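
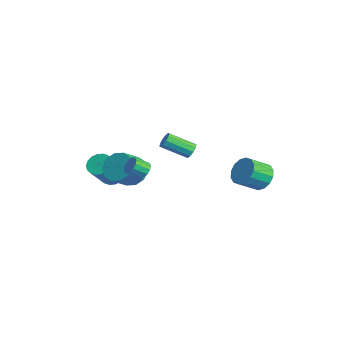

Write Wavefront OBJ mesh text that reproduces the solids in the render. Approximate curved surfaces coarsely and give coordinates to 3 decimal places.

v 2.975 -2.726 0.137
v 3.197 -2.404 0.631
v 3.168 -3.252 1.197
v 2.945 -3.574 0.703
v 2.843 -2.381 0.648
v 2.814 -3.229 1.213
v 2.531 -2.467 0.502
v 2.502 -3.315 1.068
v 2.36 -2.636 0.241
v 2.331 -3.484 0.807
v 2.384 -2.833 -0.053
v 2.355 -3.681 0.512
v 2.595 -2.996 -0.287
v 2.566 -3.844 0.278
v 2.927 -3.073 -0.386
v 2.898 -3.922 0.179
v 3.274 -3.04 -0.319
v 3.245 -3.889 0.247
v 3.526 -2.908 -0.107
v 3.497 -3.756 0.459
v 3.603 -2.717 0.182
v 3.574 -3.566 0.748
v 3.48 -2.53 0.458
v 3.451 -3.378 1.023
v -1.982 1.581 -1.504
v -1.415 1.535 -1.284
v -1.91 -0.047 -0.337
v -2.478 -0.001 -0.556
v -1.617 1.743 -1.043
v -2.112 0.16 -0.095
v -1.958 1.889 -0.978
v -2.453 0.306 -0.03
v -2.309 1.917 -1.113
v -2.804 0.335 -0.165
v -2.535 1.817 -1.398
v -3.03 0.235 -0.45
v -2.55 1.627 -1.723
v -3.045 0.045 -0.776
v -2.348 1.42 -1.965
v -2.843 -0.163 -1.017
v -2.007 1.274 -2.03
v -2.502 -0.309 -1.082
v -1.656 1.245 -1.895
v -2.151 -0.337 -0.947
v -1.43 1.345 -1.61
v -1.925 -0.237 -0.662
v 3.746 4.194 -1.056
v 4.587 4.604 -0.651
v 4.815 3.317 0.181
v 3.974 2.906 -0.224
v 4.196 4.746 -0.326
v 4.424 3.458 0.506
v 3.685 4.739 -0.196
v 3.913 3.451 0.636
v 3.189 4.586 -0.297
v 3.417 3.298 0.536
v 2.843 4.328 -0.601
v 3.071 3.041 0.231
v 2.739 4.034 -1.027
v 2.967 2.747 -0.195
v 2.905 3.783 -1.461
v 3.133 2.496 -0.629
v 3.296 3.642 -1.786
v 3.524 2.354 -0.954
v 3.807 3.649 -1.916
v 4.035 2.361 -1.084
v 4.303 3.802 -1.816
v 4.531 2.514 -0.983
v 4.649 4.059 -1.511
v 4.877 2.772 -0.679
v 4.753 4.353 -1.085
v 4.981 3.066 -0.253
v -1.818 -3.427 -2.712
v -1.062 -3.147 -2.983
v -0.086 -4.234 -1.378
v -0.842 -4.513 -1.108
v -1.168 -2.88 -2.737
v -0.192 -3.966 -1.133
v -1.402 -2.72 -2.487
v -0.426 -3.807 -0.882
v -1.719 -2.701 -2.281
v -0.743 -3.788 -0.676
v -2.056 -2.825 -2.161
v -1.079 -3.912 -0.556
v -2.345 -3.069 -2.149
v -1.369 -4.155 -0.545
v -2.53 -3.383 -2.25
v -1.554 -4.47 -0.645
v -2.574 -3.706 -2.442
v -1.598 -4.793 -0.837
v -2.468 -3.974 -2.687
v -1.492 -5.06 -1.083
v -2.234 -4.133 -2.938
v -1.258 -5.22 -1.333
v -1.917 -4.152 -3.144
v -0.941 -5.239 -1.539
v -1.581 -4.028 -3.264
v -0.604 -5.115 -1.659
v -1.291 -3.785 -3.275
v -0.315 -4.871 -1.671
v -1.106 -3.47 -3.175
v -0.13 -4.557 -1.57
v 0.822 -2.872 -1.085
v 1.695 -2.92 -1.752
v 2.331 -4.016 -0.843
v 1.458 -3.968 -0.175
v 1.821 -2.452 -1.276
v 2.456 -3.548 -0.366
v 1.565 -2.144 -0.726
v 2.2 -3.24 0.184
v 1.025 -2.114 -0.314
v 1.661 -3.211 0.596
v 0.408 -2.374 -0.196
v 1.044 -3.47 0.714
v -0.051 -2.824 -0.417
v 0.585 -3.92 0.492
v -0.176 -3.292 -0.894
v 0.459 -4.388 0.016
v 0.08 -3.6 -1.444
v 0.715 -4.696 -0.534
v 0.619 -3.629 -1.856
v 1.255 -4.726 -0.946
v 1.236 -3.37 -1.974
v 1.872 -4.466 -1.064
f 2 1 5
f 2 5 3
f 3 5 6
f 3 6 4
f 5 1 7
f 5 7 6
f 6 7 8
f 6 8 4
f 7 1 9
f 7 9 8
f 8 9 10
f 8 10 4
f 9 1 11
f 9 11 10
f 10 11 12
f 10 12 4
f 11 1 13
f 11 13 12
f 12 13 14
f 12 14 4
f 13 1 15
f 13 15 14
f 14 15 16
f 14 16 4
f 15 1 17
f 15 17 16
f 16 17 18
f 16 18 4
f 17 1 19
f 17 19 18
f 18 19 20
f 18 20 4
f 19 1 21
f 19 21 20
f 20 21 22
f 20 22 4
f 21 1 23
f 21 23 22
f 22 23 24
f 22 24 4
f 23 1 2
f 23 2 24
f 24 2 3
f 24 3 4
f 26 25 29
f 26 29 27
f 27 29 30
f 27 30 28
f 29 25 31
f 29 31 30
f 30 31 32
f 30 32 28
f 31 25 33
f 31 33 32
f 32 33 34
f 32 34 28
f 33 25 35
f 33 35 34
f 34 35 36
f 34 36 28
f 35 25 37
f 35 37 36
f 36 37 38
f 36 38 28
f 37 25 39
f 37 39 38
f 38 39 40
f 38 40 28
f 39 25 41
f 39 41 40
f 40 41 42
f 40 42 28
f 41 25 43
f 41 43 42
f 42 43 44
f 42 44 28
f 43 25 45
f 43 45 44
f 44 45 46
f 44 46 28
f 45 25 26
f 45 26 46
f 46 26 27
f 46 27 28
f 48 47 51
f 48 51 49
f 49 51 52
f 49 52 50
f 51 47 53
f 51 53 52
f 52 53 54
f 52 54 50
f 53 47 55
f 53 55 54
f 54 55 56
f 54 56 50
f 55 47 57
f 55 57 56
f 56 57 58
f 56 58 50
f 57 47 59
f 57 59 58
f 58 59 60
f 58 60 50
f 59 47 61
f 59 61 60
f 60 61 62
f 60 62 50
f 61 47 63
f 61 63 62
f 62 63 64
f 62 64 50
f 63 47 65
f 63 65 64
f 64 65 66
f 64 66 50
f 65 47 67
f 65 67 66
f 66 67 68
f 66 68 50
f 67 47 69
f 67 69 68
f 68 69 70
f 68 70 50
f 69 47 71
f 69 71 70
f 70 71 72
f 70 72 50
f 71 47 48
f 71 48 72
f 72 48 49
f 72 49 50
f 74 73 77
f 74 77 75
f 75 77 78
f 75 78 76
f 77 73 79
f 77 79 78
f 78 79 80
f 78 80 76
f 79 73 81
f 79 81 80
f 80 81 82
f 80 82 76
f 81 73 83
f 81 83 82
f 82 83 84
f 82 84 76
f 83 73 85
f 83 85 84
f 84 85 86
f 84 86 76
f 85 73 87
f 85 87 86
f 86 87 88
f 86 88 76
f 87 73 89
f 87 89 88
f 88 89 90
f 88 90 76
f 89 73 91
f 89 91 90
f 90 91 92
f 90 92 76
f 91 73 93
f 91 93 92
f 92 93 94
f 92 94 76
f 93 73 95
f 93 95 94
f 94 95 96
f 94 96 76
f 95 73 97
f 95 97 96
f 96 97 98
f 96 98 76
f 97 73 99
f 97 99 98
f 98 99 100
f 98 100 76
f 99 73 101
f 99 101 100
f 100 101 102
f 100 102 76
f 101 73 74
f 101 74 102
f 102 74 75
f 102 75 76
f 104 103 107
f 104 107 105
f 105 107 108
f 105 108 106
f 107 103 109
f 107 109 108
f 108 109 110
f 108 110 106
f 109 103 111
f 109 111 110
f 110 111 112
f 110 112 106
f 111 103 113
f 111 113 112
f 112 113 114
f 112 114 106
f 113 103 115
f 113 115 114
f 114 115 116
f 114 116 106
f 115 103 117
f 115 117 116
f 116 117 118
f 116 118 106
f 117 103 119
f 117 119 118
f 118 119 120
f 118 120 106
f 119 103 121
f 119 121 120
f 120 121 122
f 120 122 106
f 121 103 123
f 121 123 122
f 122 123 124
f 122 124 106
f 123 103 104
f 123 104 124
f 124 104 105
f 124 105 106



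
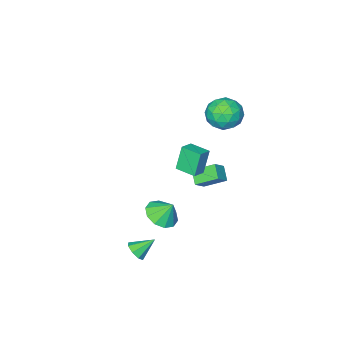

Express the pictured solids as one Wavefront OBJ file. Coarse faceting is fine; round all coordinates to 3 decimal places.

v -3.39 1.429 3.895
v -2.366 1.911 3.979
v -2.674 0.089 2.861
v -1.65 0.571 2.945
v -2.129 0.093 3.857
v -2.571 0.922 4.496
v -2.469 1.078 2.344
v -2.911 1.907 2.983
v -1.796 1.695 3.02
v -1.586 1.086 3.956
v -3.454 0.914 2.884
v -3.244 0.305 3.82
v -2.941 1.788 4.027
v -2.099 0.212 2.813
v -2.381 -0.069 3.349
v -1.779 0.215 3.398
v -3.062 1.206 4.331
v -2.459 1.49 4.381
v -2.32 0.421 4.31
v -2.581 0.51 2.459
v -1.978 0.794 2.509
v -3.261 1.785 3.442
v -2.659 2.069 3.491
v -2.72 1.579 2.53
v -2.004 1.944 3.513
v -1.583 1.156 2.906
v -2.064 1.454 2.553
v -2.324 1.941 2.928
v -1.88 1.586 4.063
v -1.46 0.798 3.456
v -1.741 0.517 3.992
v -2.001 1.004 4.367
v -1.546 1.459 3.5
v -3.58 1.202 3.384
v -3.16 0.414 2.777
v -3.039 0.996 2.473
v -3.299 1.483 2.848
v -3.457 0.844 3.934
v -3.036 0.056 3.327
v -2.716 0.059 3.912
v -2.976 0.546 4.287
v -3.494 0.541 3.34
v -2.888 -1.151 -4.472
v -3.264 -1.913 -3.873
v -3.737 -0.124 -3.698
v -4.112 -0.887 -3.099
v -2.128 -1.013 -3.821
v -2.503 -1.776 -3.222
v -2.976 0.013 -3.047
v -3.352 -0.749 -2.448
v 4.304 1.961 -4.082
v 4.762 2.28 -3.694
v 3.336 2.399 -3.298
v 4.585 2.58 -4.08
v 4.243 2.518 -4.468
v 3.937 2.129 -4.629
v 3.845 1.642 -4.47
v 4.023 1.342 -4.083
v 4.365 1.405 -3.696
v 4.671 1.793 -3.535
v -0.471 0.146 -0.462
v -0.962 0.049 1.057
v -0.817 1.346 -0.498
v -1.308 1.25 1.022
v 0.348 0.39 -0.182
v -0.143 0.294 1.338
v 0.002 1.591 -0.217
v -0.489 1.494 1.302
v 2.427 1.822 -2.031
v 3.393 1.801 -1.704
v 2.093 2.398 -1.009
v 3.309 2.333 -2.032
v 2.888 2.67 -2.359
v 2.291 2.682 -2.561
v 1.746 2.366 -2.561
v 1.461 1.842 -2.358
v 1.544 1.31 -2.03
v 1.965 0.973 -1.703
v 2.562 0.961 -1.501
v 3.107 1.277 -1.501
f 1 38 17
f 38 12 41
f 17 41 6
f 38 41 17
f 1 17 13
f 17 6 18
f 13 18 2
f 17 18 13
f 1 13 22
f 13 2 23
f 22 23 8
f 13 23 22
f 1 22 34
f 22 8 37
f 34 37 11
f 22 37 34
f 1 34 38
f 34 11 42
f 38 42 12
f 34 42 38
f 2 18 29
f 18 6 32
f 29 32 10
f 18 32 29
f 6 41 19
f 41 12 40
f 19 40 5
f 41 40 19
f 12 42 39
f 42 11 35
f 39 35 3
f 42 35 39
f 11 37 36
f 37 8 24
f 36 24 7
f 37 24 36
f 8 23 28
f 23 2 25
f 28 25 9
f 23 25 28
f 4 30 16
f 30 10 31
f 16 31 5
f 30 31 16
f 4 16 14
f 16 5 15
f 14 15 3
f 16 15 14
f 4 14 21
f 14 3 20
f 21 20 7
f 14 20 21
f 4 21 26
f 21 7 27
f 26 27 9
f 21 27 26
f 4 26 30
f 26 9 33
f 30 33 10
f 26 33 30
f 5 31 19
f 31 10 32
f 19 32 6
f 31 32 19
f 3 15 39
f 15 5 40
f 39 40 12
f 15 40 39
f 7 20 36
f 20 3 35
f 36 35 11
f 20 35 36
f 9 27 28
f 27 7 24
f 28 24 8
f 27 24 28
f 10 33 29
f 33 9 25
f 29 25 2
f 33 25 29
f 44 46 43
f 47 44 43
f 43 46 45
f 45 47 43
f 44 50 46
f 48 44 47
f 48 50 44
f 46 50 45
f 49 47 45
f 45 50 49
f 49 48 47
f 50 48 49
f 52 51 54
f 52 54 53
f 54 51 55
f 54 55 53
f 55 51 56
f 55 56 53
f 56 51 57
f 56 57 53
f 57 51 58
f 57 58 53
f 58 51 59
f 58 59 53
f 59 51 60
f 59 60 53
f 60 51 52
f 60 52 53
f 62 64 61
f 65 62 61
f 61 64 63
f 63 65 61
f 62 68 64
f 66 62 65
f 66 68 62
f 64 68 63
f 67 65 63
f 63 68 67
f 67 66 65
f 68 66 67
f 70 69 72
f 70 72 71
f 72 69 73
f 72 73 71
f 73 69 74
f 73 74 71
f 74 69 75
f 74 75 71
f 75 69 76
f 75 76 71
f 76 69 77
f 76 77 71
f 77 69 78
f 77 78 71
f 78 69 79
f 78 79 71
f 79 69 80
f 79 80 71
f 80 69 70
f 80 70 71



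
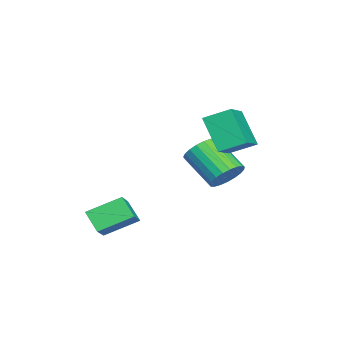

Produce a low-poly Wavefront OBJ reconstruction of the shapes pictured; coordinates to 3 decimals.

v 1.012 -3.649 -1.961
v 2.239 -3.547 -1.195
v 0.373 -2.144 -1.138
v 1.6 -2.043 -0.372
v 1.52 -2.937 -2.868
v 2.747 -2.836 -2.102
v 0.881 -1.433 -2.045
v 2.108 -1.331 -1.279
v -2.555 1.789 1.175
v -3.299 0.864 2.895
v -2.733 3.069 1.786
v -3.477 2.145 3.506
v -0.823 1.695 1.874
v -1.567 0.771 3.594
v -1.001 2.976 2.485
v -1.745 2.051 4.205
v -3.059 1.595 -0.502
v -2.473 0.911 -0.889
v -3.314 -0.559 0.436
v -3.901 0.125 0.822
v -2.245 1.056 -0.583
v -3.086 -0.414 0.741
v -2.158 1.293 -0.264
v -2.999 -0.176 1.061
v -2.226 1.583 0.014
v -3.068 0.114 1.339
v -2.439 1.875 0.203
v -3.28 0.406 1.527
v -2.759 2.119 0.269
v -3.6 0.649 1.594
v -3.131 2.271 0.203
v -3.972 0.802 1.528
v -3.49 2.307 0.014
v -4.332 0.838 1.339
v -3.775 2.22 -0.264
v -4.617 0.75 1.061
v -3.936 2.024 -0.583
v -4.778 0.555 0.742
v -3.946 1.755 -0.888
v -4.787 0.285 0.437
v -3.802 1.457 -1.127
v -4.643 -0.012 0.198
v -3.53 1.184 -1.257
v -4.371 -0.286 0.067
v -3.176 0.981 -1.257
v -4.018 -0.488 0.067
v -2.802 0.885 -1.127
v -3.644 -0.585 0.198
f 2 4 1
f 5 2 1
f 1 4 3
f 3 5 1
f 2 8 4
f 6 2 5
f 6 8 2
f 4 8 3
f 7 5 3
f 3 8 7
f 7 6 5
f 8 6 7
f 10 12 9
f 13 10 9
f 9 12 11
f 11 13 9
f 10 16 12
f 14 10 13
f 14 16 10
f 12 16 11
f 15 13 11
f 11 16 15
f 15 14 13
f 16 14 15
f 18 17 21
f 18 21 19
f 19 21 22
f 19 22 20
f 21 17 23
f 21 23 22
f 22 23 24
f 22 24 20
f 23 17 25
f 23 25 24
f 24 25 26
f 24 26 20
f 25 17 27
f 25 27 26
f 26 27 28
f 26 28 20
f 27 17 29
f 27 29 28
f 28 29 30
f 28 30 20
f 29 17 31
f 29 31 30
f 30 31 32
f 30 32 20
f 31 17 33
f 31 33 32
f 32 33 34
f 32 34 20
f 33 17 35
f 33 35 34
f 34 35 36
f 34 36 20
f 35 17 37
f 35 37 36
f 36 37 38
f 36 38 20
f 37 17 39
f 37 39 38
f 38 39 40
f 38 40 20
f 39 17 41
f 39 41 40
f 40 41 42
f 40 42 20
f 41 17 43
f 41 43 42
f 42 43 44
f 42 44 20
f 43 17 45
f 43 45 44
f 44 45 46
f 44 46 20
f 45 17 47
f 45 47 46
f 46 47 48
f 46 48 20
f 47 17 18
f 47 18 48
f 48 18 19
f 48 19 20



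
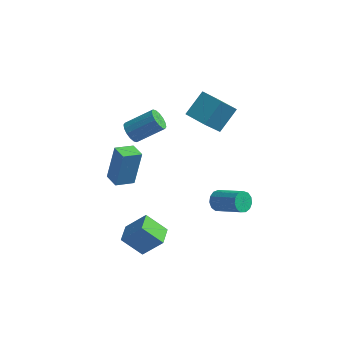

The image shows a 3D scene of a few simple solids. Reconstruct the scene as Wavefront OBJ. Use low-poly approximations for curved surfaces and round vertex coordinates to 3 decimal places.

v 1.547 0.459 -1.915
v 1.884 0.534 -2.455
v 3.409 0.096 -1.564
v 3.073 0.021 -1.025
v 1.88 0.856 -2.291
v 3.406 0.418 -1.4
v 1.772 1.051 -2.008
v 3.297 0.613 -1.118
v 1.591 1.059 -1.696
v 3.117 0.621 -0.805
v 1.397 0.876 -1.453
v 2.923 0.438 -0.563
v 1.251 0.561 -1.357
v 2.776 0.123 -0.467
v 1.198 0.213 -1.439
v 2.724 -0.225 -0.548
v 1.257 -0.056 -1.671
v 2.782 -0.494 -0.78
v 1.407 -0.162 -1.981
v 2.933 -0.6 -1.09
v 1.602 -0.071 -2.27
v 3.128 -0.509 -1.38
v 1.78 0.189 -2.447
v 3.306 -0.249 -1.556
v -0.499 1.062 4.182
v -0.014 2.216 5.21
v -0.113 2.316 2.593
v 0.372 3.469 3.622
v 0.708 0.611 4.118
v 1.193 1.764 5.147
v 1.094 1.864 2.53
v 1.579 3.018 3.558
v -4.038 -1.034 -0.433
v -3.808 -0.479 1.59
v -3.324 -0.226 -0.735
v -3.094 0.329 1.287
v -3.306 -1.649 -0.347
v -3.076 -1.094 1.675
v -2.592 -0.841 -0.65
v -2.362 -0.286 1.373
v -3.976 2.113 0.493
v -3.518 1.808 0.094
v -2.187 2.501 1.087
v -2.644 2.807 1.487
v -3.572 2.123 -0.054
v -2.241 2.816 0.94
v -3.734 2.435 -0.055
v -2.403 3.128 0.939
v -3.961 2.661 0.091
v -2.63 3.355 1.085
v -4.191 2.741 0.344
v -2.86 3.434 1.338
v -4.364 2.652 0.638
v -3.033 3.345 1.632
v -4.433 2.419 0.893
v -3.102 3.112 1.886
v -4.379 2.104 1.04
v -3.048 2.797 2.034
v -4.217 1.792 1.041
v -2.886 2.485 2.035
v -3.99 1.565 0.895
v -2.659 2.259 1.889
v -3.76 1.486 0.642
v -2.429 2.179 1.636
v -3.587 1.575 0.348
v -2.256 2.268 1.342
v -2.077 -3.966 -2.322
v -1.033 -3.732 -1.132
v -2.273 -2.865 -2.366
v -1.229 -2.631 -1.177
v -0.971 -3.809 -3.323
v 0.073 -3.575 -2.134
v -1.167 -2.708 -3.368
v -0.123 -2.474 -2.178
f 2 1 5
f 2 5 3
f 3 5 6
f 3 6 4
f 5 1 7
f 5 7 6
f 6 7 8
f 6 8 4
f 7 1 9
f 7 9 8
f 8 9 10
f 8 10 4
f 9 1 11
f 9 11 10
f 10 11 12
f 10 12 4
f 11 1 13
f 11 13 12
f 12 13 14
f 12 14 4
f 13 1 15
f 13 15 14
f 14 15 16
f 14 16 4
f 15 1 17
f 15 17 16
f 16 17 18
f 16 18 4
f 17 1 19
f 17 19 18
f 18 19 20
f 18 20 4
f 19 1 21
f 19 21 20
f 20 21 22
f 20 22 4
f 21 1 23
f 21 23 22
f 22 23 24
f 22 24 4
f 23 1 2
f 23 2 24
f 24 2 3
f 24 3 4
f 26 28 25
f 29 26 25
f 25 28 27
f 27 29 25
f 26 32 28
f 30 26 29
f 30 32 26
f 28 32 27
f 31 29 27
f 27 32 31
f 31 30 29
f 32 30 31
f 34 36 33
f 37 34 33
f 33 36 35
f 35 37 33
f 34 40 36
f 38 34 37
f 38 40 34
f 36 40 35
f 39 37 35
f 35 40 39
f 39 38 37
f 40 38 39
f 42 41 45
f 42 45 43
f 43 45 46
f 43 46 44
f 45 41 47
f 45 47 46
f 46 47 48
f 46 48 44
f 47 41 49
f 47 49 48
f 48 49 50
f 48 50 44
f 49 41 51
f 49 51 50
f 50 51 52
f 50 52 44
f 51 41 53
f 51 53 52
f 52 53 54
f 52 54 44
f 53 41 55
f 53 55 54
f 54 55 56
f 54 56 44
f 55 41 57
f 55 57 56
f 56 57 58
f 56 58 44
f 57 41 59
f 57 59 58
f 58 59 60
f 58 60 44
f 59 41 61
f 59 61 60
f 60 61 62
f 60 62 44
f 61 41 63
f 61 63 62
f 62 63 64
f 62 64 44
f 63 41 65
f 63 65 64
f 64 65 66
f 64 66 44
f 65 41 42
f 65 42 66
f 66 42 43
f 66 43 44
f 68 70 67
f 71 68 67
f 67 70 69
f 69 71 67
f 68 74 70
f 72 68 71
f 72 74 68
f 70 74 69
f 73 71 69
f 69 74 73
f 73 72 71
f 74 72 73



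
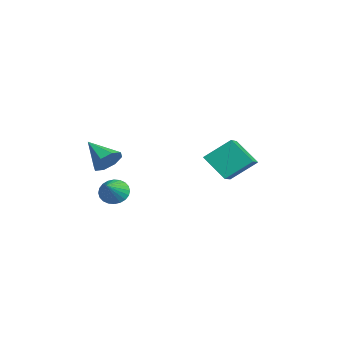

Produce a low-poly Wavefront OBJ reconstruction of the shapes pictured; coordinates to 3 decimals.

v -0.007 -3.301 0.543
v 0.726 -3.832 1.054
v -1.493 -4.259 1.677
v 0.549 -3.141 1.407
v 0.046 -2.543 1.254
v -0.488 -2.389 0.684
v -0.741 -2.769 0.032
v -0.564 -3.461 -0.321
v -0.061 -4.058 -0.167
v 0.473 -4.212 0.402
v -0.645 2.887 0.147
v -0.541 4.535 1.46
v 0.413 3.955 -1.276
v 0.516 5.603 0.037
v 1.184 2.137 0.943
v 1.287 3.785 2.256
v 2.241 3.205 -0.48
v 2.345 4.853 0.833
v 1.034 -3.118 -1.518
v 1.659 -2.549 -1.951
v 2.386 -3.782 -0.442
v 1.545 -2.332 -1.673
v 1.352 -2.235 -1.372
v 1.112 -2.272 -1.092
v 0.859 -2.438 -0.878
v 0.633 -2.708 -0.76
v 0.469 -3.04 -0.758
v 0.39 -3.384 -0.872
v 0.41 -3.687 -1.084
v 0.524 -3.904 -1.362
v 0.717 -4.001 -1.664
v 0.957 -3.964 -1.943
v 1.21 -3.798 -2.158
v 1.435 -3.528 -2.275
v 1.6 -3.196 -2.277
v 1.679 -2.852 -2.163
f 2 1 4
f 2 4 3
f 4 1 5
f 4 5 3
f 5 1 6
f 5 6 3
f 6 1 7
f 6 7 3
f 7 1 8
f 7 8 3
f 8 1 9
f 8 9 3
f 9 1 10
f 9 10 3
f 10 1 2
f 10 2 3
f 12 14 11
f 15 12 11
f 11 14 13
f 13 15 11
f 12 18 14
f 16 12 15
f 16 18 12
f 14 18 13
f 17 15 13
f 13 18 17
f 17 16 15
f 18 16 17
f 20 19 22
f 20 22 21
f 22 19 23
f 22 23 21
f 23 19 24
f 23 24 21
f 24 19 25
f 24 25 21
f 25 19 26
f 25 26 21
f 26 19 27
f 26 27 21
f 27 19 28
f 27 28 21
f 28 19 29
f 28 29 21
f 29 19 30
f 29 30 21
f 30 19 31
f 30 31 21
f 31 19 32
f 31 32 21
f 32 19 33
f 32 33 21
f 33 19 34
f 33 34 21
f 34 19 35
f 34 35 21
f 35 19 36
f 35 36 21
f 36 19 20
f 36 20 21



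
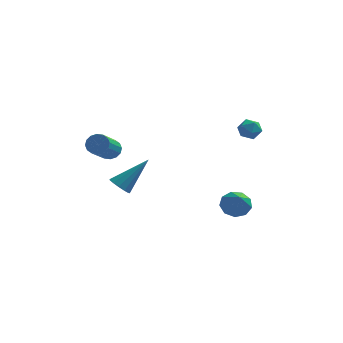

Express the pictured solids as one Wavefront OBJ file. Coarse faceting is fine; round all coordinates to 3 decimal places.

v 2.676 1.423 2.631
v 3.099 1.57 3.161
v 3.521 0.91 2.099
v 3.944 1.057 2.629
v 3.431 0.596 2.711
v 2.909 0.914 3.04
v 3.711 1.566 2.22
v 3.189 1.884 2.549
v 3.738 1.658 2.907
v 3.566 1.059 3.211
v 3.054 1.421 2.049
v 2.882 0.822 2.353
v -3.341 -2.188 2.738
v -2.975 -2.554 2.397
v -3.372 -4.018 3.541
v -3.739 -3.652 3.882
v -2.782 -2.43 2.622
v -3.18 -3.894 3.766
v -2.74 -2.241 2.879
v -3.137 -3.705 4.022
v -2.859 -2.038 3.097
v -3.256 -3.503 4.241
v -3.107 -1.876 3.219
v -3.504 -3.34 4.363
v -3.418 -1.796 3.213
v -3.815 -3.261 4.357
v -3.708 -1.822 3.079
v -4.105 -3.286 4.223
v -3.9 -1.946 2.854
v -4.298 -3.41 3.998
v -3.943 -2.135 2.598
v -4.34 -3.599 3.741
v -3.824 -2.337 2.379
v -4.221 -3.802 3.523
v -3.576 -2.5 2.257
v -3.973 -3.964 3.401
v -3.265 -2.579 2.263
v -3.662 -4.044 3.407
v 2.76 -0.681 -1.755
v 3.567 -0.707 -1.947
v 3 -1.739 -0.605
v 3.473 -0.305 -1.558
v 3.045 -0.079 -1.26
v 2.484 -0.135 -1.194
v 2.052 -0.446 -1.391
v 1.951 -0.868 -1.757
v 2.229 -1.202 -2.123
v 2.755 -1.293 -2.316
v 3.283 -1.097 -2.247
v -2.863 -2.376 0.247
v -2.355 -2.46 -0.166
v -1.517 -1.544 1.733
v -2.49 -2.12 -0.234
v -2.743 -1.862 -0.149
v -3.035 -1.766 0.062
v -3.271 -1.865 0.331
v -3.378 -2.125 0.574
v -3.322 -2.465 0.713
v -3.119 -2.777 0.704
v -2.835 -2.962 0.55
v -2.56 -2.96 0.3
v -2.381 -2.773 0.033
f 1 12 6
f 1 6 2
f 1 2 8
f 1 8 11
f 1 11 12
f 2 6 10
f 6 12 5
f 12 11 3
f 11 8 7
f 8 2 9
f 4 10 5
f 4 5 3
f 4 3 7
f 4 7 9
f 4 9 10
f 5 10 6
f 3 5 12
f 7 3 11
f 9 7 8
f 10 9 2
f 14 13 17
f 14 17 15
f 15 17 18
f 15 18 16
f 17 13 19
f 17 19 18
f 18 19 20
f 18 20 16
f 19 13 21
f 19 21 20
f 20 21 22
f 20 22 16
f 21 13 23
f 21 23 22
f 22 23 24
f 22 24 16
f 23 13 25
f 23 25 24
f 24 25 26
f 24 26 16
f 25 13 27
f 25 27 26
f 26 27 28
f 26 28 16
f 27 13 29
f 27 29 28
f 28 29 30
f 28 30 16
f 29 13 31
f 29 31 30
f 30 31 32
f 30 32 16
f 31 13 33
f 31 33 32
f 32 33 34
f 32 34 16
f 33 13 35
f 33 35 34
f 34 35 36
f 34 36 16
f 35 13 37
f 35 37 36
f 36 37 38
f 36 38 16
f 37 13 14
f 37 14 38
f 38 14 15
f 38 15 16
f 40 39 42
f 40 42 41
f 42 39 43
f 42 43 41
f 43 39 44
f 43 44 41
f 44 39 45
f 44 45 41
f 45 39 46
f 45 46 41
f 46 39 47
f 46 47 41
f 47 39 48
f 47 48 41
f 48 39 49
f 48 49 41
f 49 39 40
f 49 40 41
f 51 50 53
f 51 53 52
f 53 50 54
f 53 54 52
f 54 50 55
f 54 55 52
f 55 50 56
f 55 56 52
f 56 50 57
f 56 57 52
f 57 50 58
f 57 58 52
f 58 50 59
f 58 59 52
f 59 50 60
f 59 60 52
f 60 50 61
f 60 61 52
f 61 50 62
f 61 62 52
f 62 50 51
f 62 51 52



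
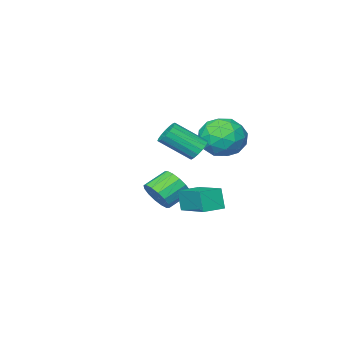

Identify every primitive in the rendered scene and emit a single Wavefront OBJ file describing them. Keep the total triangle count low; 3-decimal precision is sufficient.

v -1.874 0.601 -1.244
v -1.931 0.256 -0.169
v -1.693 2.476 -0.632
v -1.75 2.131 0.442
v -0.79 0.489 -1.222
v -0.847 0.144 -0.148
v -0.609 2.364 -0.611
v -0.666 2.019 0.464
v -2.191 -3.357 -2.086
v -1.777 -3.591 -1.322
v -2.934 -3.517 -0.671
v -3.349 -3.283 -1.434
v -1.754 -3.126 -1.334
v -2.911 -3.052 -0.683
v -1.848 -2.723 -1.547
v -3.005 -2.649 -0.896
v -2.034 -2.49 -1.905
v -3.191 -2.415 -1.254
v -2.263 -2.489 -2.311
v -3.42 -2.415 -1.66
v -2.472 -2.72 -2.657
v -3.629 -2.646 -2.005
v -2.606 -3.123 -2.849
v -3.763 -3.049 -2.198
v -2.629 -3.588 -2.837
v -3.786 -3.514 -2.186
v -2.535 -3.991 -2.624
v -3.692 -3.917 -1.973
v -2.349 -4.225 -2.266
v -3.506 -4.15 -1.615
v -2.12 -4.225 -1.86
v -3.277 -4.151 -1.209
v -1.911 -3.994 -1.515
v -3.068 -3.92 -0.863
v -2.641 1.933 2.981
v -2.039 1.282 2.205
v -3.581 0.378 3.555
v -2.979 -0.273 2.779
v -2.43 0.187 3.714
v -1.849 1.148 3.359
v -3.771 0.512 2.401
v -3.19 1.473 2.046
v -2.737 0.405 1.847
v -1.909 0.203 2.658
v -3.711 1.457 3.102
v -2.883 1.255 3.913
v -2.258 1.744 2.543
v -3.362 -0.084 3.217
v -3.04 0.186 3.767
v -2.686 -0.196 3.311
v -2.146 1.665 3.221
v -1.792 1.283 2.765
v -2.022 0.639 3.652
v -3.828 0.377 2.995
v -3.474 -0.005 2.539
v -2.934 1.856 2.449
v -2.58 1.474 1.993
v -3.598 1.021 2.108
v -2.314 0.846 1.876
v -2.867 -0.068 2.213
v -3.332 0.393 1.991
v -2.991 0.958 1.782
v -1.827 0.727 2.353
v -2.38 -0.186 2.691
v -2.057 0.084 3.24
v -1.715 0.648 3.032
v -2.238 0.212 2.142
v -3.24 1.846 3.069
v -3.793 0.933 3.407
v -3.905 1.012 2.728
v -3.563 1.576 2.52
v -2.753 1.728 3.547
v -3.306 0.814 3.884
v -2.629 0.702 3.978
v -2.288 1.267 3.769
v -3.382 1.448 3.618
v -0.454 2.242 3.083
v -0.118 2.064 2.58
v 0.95 1.16 3.615
v 0.614 1.338 4.117
v 0.014 2.321 2.668
v 1.082 1.416 3.703
v 0.039 2.559 2.851
v 1.107 1.655 3.886
v -0.049 2.725 3.087
v 1.019 1.821 4.122
v -0.23 2.78 3.322
v 0.838 1.876 4.356
v -0.462 2.712 3.502
v 0.606 1.808 4.537
v -0.692 2.536 3.586
v 0.375 1.632 4.621
v -0.868 2.293 3.555
v 0.2 1.389 4.589
v -0.949 2.038 3.415
v 0.119 1.134 4.45
v -0.916 1.83 3.2
v 0.152 0.926 4.234
v -0.778 1.716 2.957
v 0.29 0.812 3.992
v -0.565 1.723 2.744
v 0.503 0.819 3.778
v -0.327 1.849 2.608
v 0.741 0.944 3.642
f 2 4 1
f 5 2 1
f 1 4 3
f 3 5 1
f 2 8 4
f 6 2 5
f 6 8 2
f 4 8 3
f 7 5 3
f 3 8 7
f 7 6 5
f 8 6 7
f 10 9 13
f 10 13 11
f 11 13 14
f 11 14 12
f 13 9 15
f 13 15 14
f 14 15 16
f 14 16 12
f 15 9 17
f 15 17 16
f 16 17 18
f 16 18 12
f 17 9 19
f 17 19 18
f 18 19 20
f 18 20 12
f 19 9 21
f 19 21 20
f 20 21 22
f 20 22 12
f 21 9 23
f 21 23 22
f 22 23 24
f 22 24 12
f 23 9 25
f 23 25 24
f 24 25 26
f 24 26 12
f 25 9 27
f 25 27 26
f 26 27 28
f 26 28 12
f 27 9 29
f 27 29 28
f 28 29 30
f 28 30 12
f 29 9 31
f 29 31 30
f 30 31 32
f 30 32 12
f 31 9 33
f 31 33 32
f 32 33 34
f 32 34 12
f 33 9 10
f 33 10 34
f 34 10 11
f 34 11 12
f 35 72 51
f 72 46 75
f 51 75 40
f 72 75 51
f 35 51 47
f 51 40 52
f 47 52 36
f 51 52 47
f 35 47 56
f 47 36 57
f 56 57 42
f 47 57 56
f 35 56 68
f 56 42 71
f 68 71 45
f 56 71 68
f 35 68 72
f 68 45 76
f 72 76 46
f 68 76 72
f 36 52 63
f 52 40 66
f 63 66 44
f 52 66 63
f 40 75 53
f 75 46 74
f 53 74 39
f 75 74 53
f 46 76 73
f 76 45 69
f 73 69 37
f 76 69 73
f 45 71 70
f 71 42 58
f 70 58 41
f 71 58 70
f 42 57 62
f 57 36 59
f 62 59 43
f 57 59 62
f 38 64 50
f 64 44 65
f 50 65 39
f 64 65 50
f 38 50 48
f 50 39 49
f 48 49 37
f 50 49 48
f 38 48 55
f 48 37 54
f 55 54 41
f 48 54 55
f 38 55 60
f 55 41 61
f 60 61 43
f 55 61 60
f 38 60 64
f 60 43 67
f 64 67 44
f 60 67 64
f 39 65 53
f 65 44 66
f 53 66 40
f 65 66 53
f 37 49 73
f 49 39 74
f 73 74 46
f 49 74 73
f 41 54 70
f 54 37 69
f 70 69 45
f 54 69 70
f 43 61 62
f 61 41 58
f 62 58 42
f 61 58 62
f 44 67 63
f 67 43 59
f 63 59 36
f 67 59 63
f 78 77 81
f 78 81 79
f 79 81 82
f 79 82 80
f 81 77 83
f 81 83 82
f 82 83 84
f 82 84 80
f 83 77 85
f 83 85 84
f 84 85 86
f 84 86 80
f 85 77 87
f 85 87 86
f 86 87 88
f 86 88 80
f 87 77 89
f 87 89 88
f 88 89 90
f 88 90 80
f 89 77 91
f 89 91 90
f 90 91 92
f 90 92 80
f 91 77 93
f 91 93 92
f 92 93 94
f 92 94 80
f 93 77 95
f 93 95 94
f 94 95 96
f 94 96 80
f 95 77 97
f 95 97 96
f 96 97 98
f 96 98 80
f 97 77 99
f 97 99 98
f 98 99 100
f 98 100 80
f 99 77 101
f 99 101 100
f 100 101 102
f 100 102 80
f 101 77 103
f 101 103 102
f 102 103 104
f 102 104 80
f 103 77 78
f 103 78 104
f 104 78 79
f 104 79 80



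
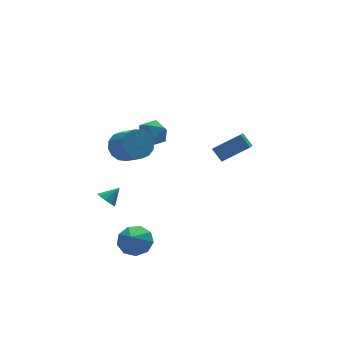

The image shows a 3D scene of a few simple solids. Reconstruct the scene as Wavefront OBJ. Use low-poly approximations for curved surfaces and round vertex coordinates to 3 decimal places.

v -2.527 0.7 2.887
v -1.946 1.251 3.502
v -1.652 -0.048 4.389
v -2.233 -0.6 3.773
v -2.426 1.282 3.706
v -2.133 -0.018 4.593
v -2.933 1.156 3.69
v -2.64 -0.143 4.577
v -3.332 0.909 3.46
v -3.038 -0.39 4.346
v -3.514 0.605 3.075
v -3.221 -0.694 3.962
v -3.432 0.327 2.64
v -3.139 -0.972 3.527
v -3.108 0.148 2.271
v -2.814 -1.151 3.158
v -2.627 0.118 2.067
v -2.334 -1.182 2.954
v -2.12 0.243 2.083
v -1.827 -1.056 2.97
v -1.722 0.49 2.314
v -1.428 -0.809 3.2
v -1.539 0.794 2.698
v -1.246 -0.505 3.585
v -1.621 1.072 3.133
v -1.328 -0.227 4.02
v -0.624 2.755 1.975
v -0.146 3.567 2.306
v 0.786 2.113 1.514
v 1.264 2.925 1.845
v 0.837 2.298 2.495
v -0.034 2.695 2.779
v 0.674 2.985 1.041
v -0.197 3.382 1.325
v 0.656 3.71 1.728
v 0.757 3.285 2.627
v -0.117 2.395 1.193
v -0.016 1.97 2.092
v -3.682 0.62 -1.184
v -3.309 0.892 -1.67
v -2.818 0.7 -0.476
v -3.529 1.221 -1.438
v -3.82 1.269 -1.088
v -4.047 1.013 -0.782
v -4.103 0.574 -0.665
v -3.962 0.156 -0.79
v -3.69 -0.044 -1.1
v -3.414 0.066 -1.449
v -3.264 0.436 -1.674
v 2.813 -0.883 0.957
v 2.554 -0.211 1.679
v 3.807 0.586 -0.051
v 3.548 1.258 0.671
v 4.392 -1.298 1.909
v 4.133 -0.626 2.631
v 5.386 0.171 0.901
v 5.127 0.843 1.623
v -3.083 -1.81 -3.236
v -2.257 -2.442 -3.219
v -3.717 -2.61 -2.164
v -2.162 -1.905 -2.762
v -2.498 -1.324 -2.527
v -3.108 -0.97 -2.623
v -3.706 -1.009 -3.006
v -4.013 -1.423 -3.497
v -3.884 -2.018 -3.865
v -3.381 -2.516 -3.939
v -2.739 -2.683 -3.684
f 2 1 5
f 2 5 3
f 3 5 6
f 3 6 4
f 5 1 7
f 5 7 6
f 6 7 8
f 6 8 4
f 7 1 9
f 7 9 8
f 8 9 10
f 8 10 4
f 9 1 11
f 9 11 10
f 10 11 12
f 10 12 4
f 11 1 13
f 11 13 12
f 12 13 14
f 12 14 4
f 13 1 15
f 13 15 14
f 14 15 16
f 14 16 4
f 15 1 17
f 15 17 16
f 16 17 18
f 16 18 4
f 17 1 19
f 17 19 18
f 18 19 20
f 18 20 4
f 19 1 21
f 19 21 20
f 20 21 22
f 20 22 4
f 21 1 23
f 21 23 22
f 22 23 24
f 22 24 4
f 23 1 25
f 23 25 24
f 24 25 26
f 24 26 4
f 25 1 2
f 25 2 26
f 26 2 3
f 26 3 4
f 27 38 32
f 27 32 28
f 27 28 34
f 27 34 37
f 27 37 38
f 28 32 36
f 32 38 31
f 38 37 29
f 37 34 33
f 34 28 35
f 30 36 31
f 30 31 29
f 30 29 33
f 30 33 35
f 30 35 36
f 31 36 32
f 29 31 38
f 33 29 37
f 35 33 34
f 36 35 28
f 40 39 42
f 40 42 41
f 42 39 43
f 42 43 41
f 43 39 44
f 43 44 41
f 44 39 45
f 44 45 41
f 45 39 46
f 45 46 41
f 46 39 47
f 46 47 41
f 47 39 48
f 47 48 41
f 48 39 49
f 48 49 41
f 49 39 40
f 49 40 41
f 51 53 50
f 54 51 50
f 50 53 52
f 52 54 50
f 51 57 53
f 55 51 54
f 55 57 51
f 53 57 52
f 56 54 52
f 52 57 56
f 56 55 54
f 57 55 56
f 59 58 61
f 59 61 60
f 61 58 62
f 61 62 60
f 62 58 63
f 62 63 60
f 63 58 64
f 63 64 60
f 64 58 65
f 64 65 60
f 65 58 66
f 65 66 60
f 66 58 67
f 66 67 60
f 67 58 68
f 67 68 60
f 68 58 59
f 68 59 60



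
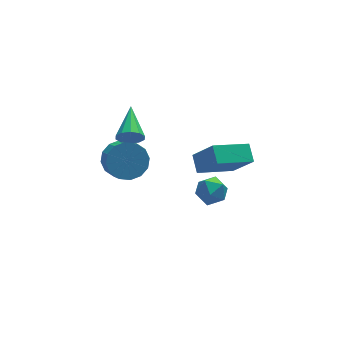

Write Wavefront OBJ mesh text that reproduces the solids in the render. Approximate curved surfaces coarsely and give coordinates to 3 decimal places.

v -2.624 1.33 1.087
v -2.016 1.888 1.785
v -2.009 0.947 2.53
v -2.616 0.39 1.833
v -2.544 1.999 1.931
v -2.536 1.059 2.676
v -3.093 1.932 1.852
v -3.086 0.992 2.597
v -3.516 1.704 1.567
v -3.509 0.763 2.312
v -3.701 1.375 1.154
v -3.693 0.434 1.899
v -3.596 1.034 0.723
v -3.589 0.094 1.469
v -3.231 0.773 0.39
v -3.224 -0.168 1.135
v -2.704 0.661 0.244
v -2.696 -0.279 0.989
v -2.154 0.728 0.323
v -2.147 -0.212 1.068
v -1.731 0.957 0.608
v -1.724 0.016 1.353
v -1.547 1.286 1.021
v -1.539 0.345 1.766
v -1.651 1.626 1.451
v -1.644 0.686 2.197
v 1.777 -0.081 0.683
v 1.849 0.843 1.238
v 1.053 0.86 -0.788
v 1.125 1.783 -0.233
v 3.795 0.237 -0.107
v 3.867 1.16 0.448
v 3.071 1.177 -1.578
v 3.143 2.101 -1.023
v -2.324 0.909 3.11
v -1.878 0.969 2.535
v -1.736 2.711 3.75
v -2.278 1.14 2.419
v -2.696 1.224 2.567
v -2.972 1.187 2.922
v -3 1.045 3.349
v -2.769 0.85 3.685
v -2.369 0.678 3.801
v -1.951 0.595 3.653
v -1.675 0.631 3.297
v -1.647 0.774 2.87
v 1.654 2.1 -4.312
v 2.466 2.512 -4.094
v 1.854 1.108 -3.186
v 2.666 1.52 -2.968
v 1.859 1.969 -2.818
v 1.735 2.582 -3.514
v 2.585 1.038 -3.766
v 2.461 1.651 -4.462
v 3.041 1.855 -3.757
v 2.592 2.43 -3.171
v 1.728 1.19 -4.109
v 1.279 1.765 -3.523
f 2 1 5
f 2 5 3
f 3 5 6
f 3 6 4
f 5 1 7
f 5 7 6
f 6 7 8
f 6 8 4
f 7 1 9
f 7 9 8
f 8 9 10
f 8 10 4
f 9 1 11
f 9 11 10
f 10 11 12
f 10 12 4
f 11 1 13
f 11 13 12
f 12 13 14
f 12 14 4
f 13 1 15
f 13 15 14
f 14 15 16
f 14 16 4
f 15 1 17
f 15 17 16
f 16 17 18
f 16 18 4
f 17 1 19
f 17 19 18
f 18 19 20
f 18 20 4
f 19 1 21
f 19 21 20
f 20 21 22
f 20 22 4
f 21 1 23
f 21 23 22
f 22 23 24
f 22 24 4
f 23 1 25
f 23 25 24
f 24 25 26
f 24 26 4
f 25 1 2
f 25 2 26
f 26 2 3
f 26 3 4
f 28 30 27
f 31 28 27
f 27 30 29
f 29 31 27
f 28 34 30
f 32 28 31
f 32 34 28
f 30 34 29
f 33 31 29
f 29 34 33
f 33 32 31
f 34 32 33
f 36 35 38
f 36 38 37
f 38 35 39
f 38 39 37
f 39 35 40
f 39 40 37
f 40 35 41
f 40 41 37
f 41 35 42
f 41 42 37
f 42 35 43
f 42 43 37
f 43 35 44
f 43 44 37
f 44 35 45
f 44 45 37
f 45 35 46
f 45 46 37
f 46 35 36
f 46 36 37
f 47 58 52
f 47 52 48
f 47 48 54
f 47 54 57
f 47 57 58
f 48 52 56
f 52 58 51
f 58 57 49
f 57 54 53
f 54 48 55
f 50 56 51
f 50 51 49
f 50 49 53
f 50 53 55
f 50 55 56
f 51 56 52
f 49 51 58
f 53 49 57
f 55 53 54
f 56 55 48



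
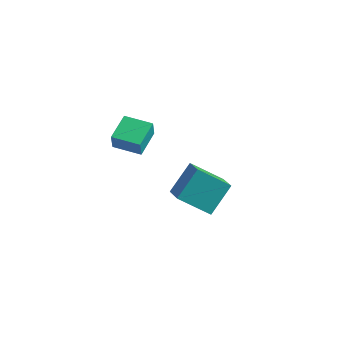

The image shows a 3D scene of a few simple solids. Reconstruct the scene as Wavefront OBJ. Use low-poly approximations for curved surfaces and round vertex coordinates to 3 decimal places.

v 0.088 -4.475 2.287
v 0.104 -4.618 3.155
v 0.037 -3.055 2.522
v 0.053 -3.198 3.39
v 1.487 -4.422 2.27
v 1.503 -4.565 3.138
v 1.436 -3.002 2.505
v 1.452 -3.145 3.373
v 3.121 -1.269 -4.271
v 1.614 -1.748 -3.2
v 3.54 0.052 -3.091
v 2.032 -0.427 -2.02
v 3.908 -2.153 -3.56
v 2.4 -2.632 -2.489
v 4.326 -0.832 -2.38
v 2.819 -1.311 -1.309
f 2 4 1
f 5 2 1
f 1 4 3
f 3 5 1
f 2 8 4
f 6 2 5
f 6 8 2
f 4 8 3
f 7 5 3
f 3 8 7
f 7 6 5
f 8 6 7
f 10 12 9
f 13 10 9
f 9 12 11
f 11 13 9
f 10 16 12
f 14 10 13
f 14 16 10
f 12 16 11
f 15 13 11
f 11 16 15
f 15 14 13
f 16 14 15



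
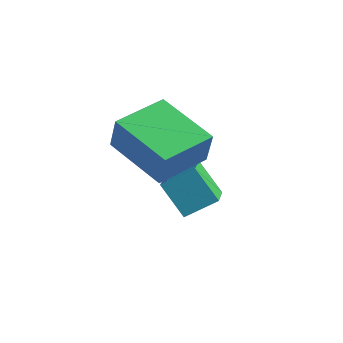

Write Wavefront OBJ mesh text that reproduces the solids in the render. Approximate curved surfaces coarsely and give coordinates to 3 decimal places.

v 2.338 -1.481 -3.23
v 1.44 -1.498 -2.196
v 1.327 -0.049 -4.085
v 0.429 -0.067 -3.051
v 2.991 -0.673 -2.649
v 2.093 -0.691 -1.615
v 1.98 0.758 -3.504
v 1.082 0.741 -2.47
v 0.219 -2.295 -0.554
v 0.591 -2.468 0.669
v 0.473 -0.471 -0.373
v 0.844 -0.644 0.85
v 2.276 -2.516 -1.21
v 2.647 -2.689 0.013
v 2.529 -0.692 -1.029
v 2.901 -0.865 0.194
f 2 4 1
f 5 2 1
f 1 4 3
f 3 5 1
f 2 8 4
f 6 2 5
f 6 8 2
f 4 8 3
f 7 5 3
f 3 8 7
f 7 6 5
f 8 6 7
f 10 12 9
f 13 10 9
f 9 12 11
f 11 13 9
f 10 16 12
f 14 10 13
f 14 16 10
f 12 16 11
f 15 13 11
f 11 16 15
f 15 14 13
f 16 14 15



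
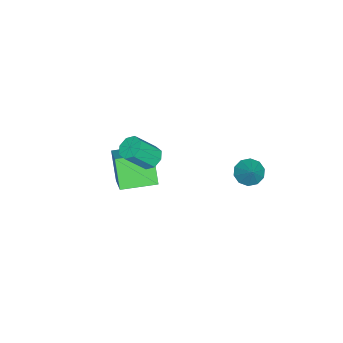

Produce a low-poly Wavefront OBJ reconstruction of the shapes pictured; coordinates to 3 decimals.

v 1.823 -1.654 1.702
v 2.4 -1.208 1.654
v 3.153 -2.041 2.97
v 2.577 -2.486 3.018
v 2.008 -1.014 2.001
v 2.761 -1.847 3.317
v 1.508 -1.194 2.174
v 2.261 -2.027 3.489
v 1.192 -1.644 2.07
v 1.946 -2.477 3.385
v 1.247 -2.099 1.75
v 2 -2.932 3.066
v 1.639 -2.293 1.403
v 2.392 -3.126 2.719
v 2.139 -2.113 1.231
v 2.892 -2.946 2.546
v 2.454 -1.663 1.335
v 3.208 -2.496 2.65
v -0.834 -5.085 -1.648
v 0.719 -4.171 -0.512
v -1.924 -3.352 -1.552
v -0.371 -2.437 -0.417
v 0.011 -4.463 -3.303
v 1.564 -3.548 -2.168
v -1.079 -2.729 -3.208
v 0.474 -1.815 -2.072
v -0.636 2.812 -0.214
v 0.019 2.493 -0.611
v 0.276 3.328 0.874
v -0.05 2.972 -0.78
v -0.343 3.391 -0.733
v -0.748 3.588 -0.487
v -1.11 3.489 -0.137
v -1.291 3.132 0.183
v -1.221 2.653 0.352
v -0.928 2.234 0.305
v -0.523 2.037 0.059
v -0.162 2.136 -0.291
f 2 1 5
f 2 5 3
f 3 5 6
f 3 6 4
f 5 1 7
f 5 7 6
f 6 7 8
f 6 8 4
f 7 1 9
f 7 9 8
f 8 9 10
f 8 10 4
f 9 1 11
f 9 11 10
f 10 11 12
f 10 12 4
f 11 1 13
f 11 13 12
f 12 13 14
f 12 14 4
f 13 1 15
f 13 15 14
f 14 15 16
f 14 16 4
f 15 1 17
f 15 17 16
f 16 17 18
f 16 18 4
f 17 1 2
f 17 2 18
f 18 2 3
f 18 3 4
f 20 22 19
f 23 20 19
f 19 22 21
f 21 23 19
f 20 26 22
f 24 20 23
f 24 26 20
f 22 26 21
f 25 23 21
f 21 26 25
f 25 24 23
f 26 24 25
f 28 27 30
f 28 30 29
f 30 27 31
f 30 31 29
f 31 27 32
f 31 32 29
f 32 27 33
f 32 33 29
f 33 27 34
f 33 34 29
f 34 27 35
f 34 35 29
f 35 27 36
f 35 36 29
f 36 27 37
f 36 37 29
f 37 27 38
f 37 38 29
f 38 27 28
f 38 28 29



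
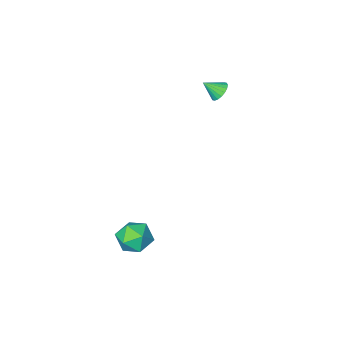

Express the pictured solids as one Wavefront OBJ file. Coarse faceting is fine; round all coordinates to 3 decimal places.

v 3.329 3.88 -2.818
v 4.02 3.368 -2.178
v 2.24 2.532 -2.722
v 2.931 2.02 -2.082
v 2.414 2.889 -1.726
v 3.087 3.723 -1.785
v 3.173 2.177 -3.115
v 3.846 3.011 -3.174
v 3.924 2.316 -2.361
v 3.454 2.755 -1.503
v 2.806 3.145 -3.397
v 2.336 3.584 -2.539
v -4.131 -0.849 3.506
v -3.657 -0.785 3.036
v -3.369 -1.291 4.214
v -3.641 -0.526 3.182
v -3.723 -0.33 3.392
v -3.885 -0.237 3.624
v -4.095 -0.265 3.833
v -4.313 -0.409 3.977
v -4.495 -0.64 4.028
v -4.604 -0.912 3.976
v -4.62 -1.172 3.83
v -4.539 -1.368 3.621
v -4.377 -1.461 3.388
v -4.166 -1.432 3.179
v -3.948 -1.289 3.035
v -3.767 -1.058 2.984
f 1 12 6
f 1 6 2
f 1 2 8
f 1 8 11
f 1 11 12
f 2 6 10
f 6 12 5
f 12 11 3
f 11 8 7
f 8 2 9
f 4 10 5
f 4 5 3
f 4 3 7
f 4 7 9
f 4 9 10
f 5 10 6
f 3 5 12
f 7 3 11
f 9 7 8
f 10 9 2
f 14 13 16
f 14 16 15
f 16 13 17
f 16 17 15
f 17 13 18
f 17 18 15
f 18 13 19
f 18 19 15
f 19 13 20
f 19 20 15
f 20 13 21
f 20 21 15
f 21 13 22
f 21 22 15
f 22 13 23
f 22 23 15
f 23 13 24
f 23 24 15
f 24 13 25
f 24 25 15
f 25 13 26
f 25 26 15
f 26 13 27
f 26 27 15
f 27 13 28
f 27 28 15
f 28 13 14
f 28 14 15



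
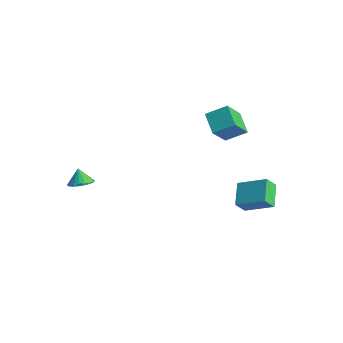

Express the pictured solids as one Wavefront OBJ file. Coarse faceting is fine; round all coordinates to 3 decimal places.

v 2.078 3.572 -2.694
v 3.723 4.325 -1.73
v 2.312 4.188 -3.574
v 3.957 4.941 -2.611
v 3.003 2.339 -3.309
v 4.648 3.092 -2.346
v 3.237 2.955 -4.19
v 4.882 3.708 -3.226
v -3.447 -4.101 -0.856
v -2.78 -4.34 -0.423
v -3.933 -3.839 0.036
v -2.711 -3.984 -0.49
v -2.788 -3.65 -0.63
v -2.995 -3.406 -0.814
v -3.291 -3.3 -1.007
v -3.619 -3.352 -1.17
v -3.912 -3.552 -1.271
v -4.113 -3.861 -1.29
v -4.182 -4.218 -1.223
v -4.106 -4.551 -1.083
v -3.899 -4.796 -0.899
v -3.602 -4.902 -0.706
v -3.275 -4.85 -0.543
v -2.982 -4.65 -0.442
v 0.547 3.432 2.424
v 0.684 2.138 4.085
v 1.423 4.397 3.104
v 1.561 3.102 4.764
v 1.739 2.778 1.816
v 1.877 1.483 3.476
v 2.616 3.742 2.495
v 2.753 2.448 4.156
f 2 4 1
f 5 2 1
f 1 4 3
f 3 5 1
f 2 8 4
f 6 2 5
f 6 8 2
f 4 8 3
f 7 5 3
f 3 8 7
f 7 6 5
f 8 6 7
f 10 9 12
f 10 12 11
f 12 9 13
f 12 13 11
f 13 9 14
f 13 14 11
f 14 9 15
f 14 15 11
f 15 9 16
f 15 16 11
f 16 9 17
f 16 17 11
f 17 9 18
f 17 18 11
f 18 9 19
f 18 19 11
f 19 9 20
f 19 20 11
f 20 9 21
f 20 21 11
f 21 9 22
f 21 22 11
f 22 9 23
f 22 23 11
f 23 9 24
f 23 24 11
f 24 9 10
f 24 10 11
f 26 28 25
f 29 26 25
f 25 28 27
f 27 29 25
f 26 32 28
f 30 26 29
f 30 32 26
f 28 32 27
f 31 29 27
f 27 32 31
f 31 30 29
f 32 30 31



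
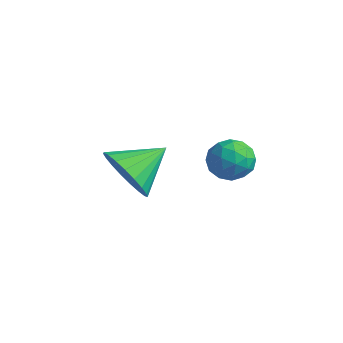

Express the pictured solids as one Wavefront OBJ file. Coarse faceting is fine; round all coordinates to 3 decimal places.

v -3.741 -1.489 -2.168
v -3.236 -1.97 -1.465
v -3.419 -0.191 -1.512
v -2.944 -1.9 -1.748
v -2.791 -1.758 -2.103
v -2.802 -1.571 -2.469
v -2.975 -1.369 -2.783
v -3.281 -1.188 -2.991
v -3.666 -1.059 -3.056
v -4.065 -1.005 -2.968
v -4.407 -1.034 -2.742
v -4.635 -1.142 -2.416
v -4.708 -1.31 -2.048
v -4.613 -1.509 -1.7
v -4.369 -1.705 -1.433
v -4.015 -1.863 -1.293
v -3.615 -1.957 -1.305
v -1.07 0.257 -0.706
v -0.349 0.184 -0.685
v -1.191 -0.904 -0.575
v -0.47 -0.977 -0.554
v -0.818 -0.652 -0.006
v -0.743 0.065 -0.088
v -0.797 -0.785 -1.172
v -0.722 -0.068 -1.254
v -0.18 -0.461 -0.973
v -0.193 -0.378 -0.253
v -1.347 -0.342 -1.007
v -1.36 -0.259 -0.287
v -0.699 0.322 -0.707
v -0.841 -1.042 -0.553
v -1.046 -0.851 -0.231
v -0.622 -0.894 -0.219
v -0.93 0.253 -0.356
v -0.506 0.21 -0.343
v -0.782 -0.281 0.055
v -1.034 -0.93 -0.917
v -0.61 -0.973 -0.904
v -0.918 0.174 -1.041
v -0.494 0.131 -1.029
v -0.758 -0.439 -1.315
v -0.175 -0.1 -0.864
v -0.247 -0.782 -0.787
v -0.439 -0.669 -1.151
v -0.395 -0.248 -1.198
v -0.183 -0.051 -0.441
v -0.254 -0.733 -0.363
v -0.459 -0.542 -0.042
v -0.415 -0.12 -0.089
v -0.084 -0.43 -0.61
v -1.286 0.013 -0.897
v -1.357 -0.669 -0.819
v -1.125 -0.6 -1.171
v -1.081 -0.178 -1.218
v -1.293 0.062 -0.473
v -1.365 -0.62 -0.396
v -1.145 -0.472 -0.062
v -1.101 -0.051 -0.109
v -1.456 -0.29 -0.65
f 2 1 4
f 2 4 3
f 4 1 5
f 4 5 3
f 5 1 6
f 5 6 3
f 6 1 7
f 6 7 3
f 7 1 8
f 7 8 3
f 8 1 9
f 8 9 3
f 9 1 10
f 9 10 3
f 10 1 11
f 10 11 3
f 11 1 12
f 11 12 3
f 12 1 13
f 12 13 3
f 13 1 14
f 13 14 3
f 14 1 15
f 14 15 3
f 15 1 16
f 15 16 3
f 16 1 17
f 16 17 3
f 17 1 2
f 17 2 3
f 18 55 34
f 55 29 58
f 34 58 23
f 55 58 34
f 18 34 30
f 34 23 35
f 30 35 19
f 34 35 30
f 18 30 39
f 30 19 40
f 39 40 25
f 30 40 39
f 18 39 51
f 39 25 54
f 51 54 28
f 39 54 51
f 18 51 55
f 51 28 59
f 55 59 29
f 51 59 55
f 19 35 46
f 35 23 49
f 46 49 27
f 35 49 46
f 23 58 36
f 58 29 57
f 36 57 22
f 58 57 36
f 29 59 56
f 59 28 52
f 56 52 20
f 59 52 56
f 28 54 53
f 54 25 41
f 53 41 24
f 54 41 53
f 25 40 45
f 40 19 42
f 45 42 26
f 40 42 45
f 21 47 33
f 47 27 48
f 33 48 22
f 47 48 33
f 21 33 31
f 33 22 32
f 31 32 20
f 33 32 31
f 21 31 38
f 31 20 37
f 38 37 24
f 31 37 38
f 21 38 43
f 38 24 44
f 43 44 26
f 38 44 43
f 21 43 47
f 43 26 50
f 47 50 27
f 43 50 47
f 22 48 36
f 48 27 49
f 36 49 23
f 48 49 36
f 20 32 56
f 32 22 57
f 56 57 29
f 32 57 56
f 24 37 53
f 37 20 52
f 53 52 28
f 37 52 53
f 26 44 45
f 44 24 41
f 45 41 25
f 44 41 45
f 27 50 46
f 50 26 42
f 46 42 19
f 50 42 46



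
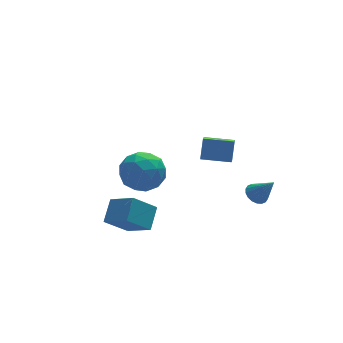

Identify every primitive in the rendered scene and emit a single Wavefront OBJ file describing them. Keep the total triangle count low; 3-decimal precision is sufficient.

v -4.519 -0.834 -0.641
v -3.712 -2.048 0.195
v -3.886 0.132 0.151
v -3.079 -1.081 0.987
v -3.301 -0.759 -1.707
v -2.494 -1.972 -0.871
v -2.668 0.208 -0.915
v -1.861 -1.006 -0.079
v 1.959 3.572 -0.561
v 1.653 2.82 -0.087
v 2.292 4.137 0.55
v 1.986 3.385 1.024
v 3.414 2.915 -0.664
v 3.108 2.163 -0.19
v 3.747 3.48 0.447
v 3.441 2.728 0.921
v 2.832 -2.241 0.715
v 3.15 -2.653 0.326
v 3.428 -2.959 1.965
v 3.34 -2.437 0.36
v 3.429 -2.183 0.464
v 3.4 -1.939 0.618
v 3.258 -1.756 0.791
v 3.032 -1.668 0.949
v 2.767 -1.694 1.06
v 2.514 -1.828 1.104
v 2.325 -2.044 1.07
v 2.235 -2.299 0.966
v 2.265 -2.542 0.812
v 2.406 -2.726 0.639
v 2.632 -2.813 0.481
v 2.898 -2.787 0.37
v -2.955 -0.841 3.241
v -2.395 -1.639 2.525
v -3.325 -2.261 4.535
v -2.765 -3.059 3.819
v -2.128 -2.199 4.381
v -1.898 -1.321 3.581
v -3.822 -2.579 3.479
v -3.592 -1.701 2.679
v -2.93 -2.713 2.673
v -1.884 -2.478 3.23
v -3.836 -1.422 3.83
v -2.79 -1.187 4.387
v -2.642 -1.115 2.769
v -3.078 -2.785 4.291
v -2.703 -2.279 4.621
v -2.374 -2.748 4.2
v -2.35 -0.929 3.39
v -2.021 -1.398 2.97
v -1.864 -1.727 4.06
v -3.699 -2.502 4.09
v -3.37 -2.971 3.67
v -3.346 -1.152 2.86
v -3.017 -1.621 2.439
v -3.856 -2.173 3
v -2.628 -2.216 2.435
v -2.846 -3.05 3.196
v -3.467 -2.768 2.996
v -3.332 -2.252 2.526
v -2.013 -2.078 2.763
v -2.23 -2.912 3.524
v -1.856 -2.407 3.854
v -1.721 -1.891 3.384
v -2.327 -2.709 2.85
v -3.49 -0.988 3.536
v -3.707 -1.822 4.297
v -3.999 -2.009 3.676
v -3.864 -1.493 3.206
v -2.874 -0.85 3.864
v -3.092 -1.684 4.625
v -2.388 -1.648 4.534
v -2.253 -1.132 4.064
v -3.393 -1.191 4.21
f 2 4 1
f 5 2 1
f 1 4 3
f 3 5 1
f 2 8 4
f 6 2 5
f 6 8 2
f 4 8 3
f 7 5 3
f 3 8 7
f 7 6 5
f 8 6 7
f 10 12 9
f 13 10 9
f 9 12 11
f 11 13 9
f 10 16 12
f 14 10 13
f 14 16 10
f 12 16 11
f 15 13 11
f 11 16 15
f 15 14 13
f 16 14 15
f 18 17 20
f 18 20 19
f 20 17 21
f 20 21 19
f 21 17 22
f 21 22 19
f 22 17 23
f 22 23 19
f 23 17 24
f 23 24 19
f 24 17 25
f 24 25 19
f 25 17 26
f 25 26 19
f 26 17 27
f 26 27 19
f 27 17 28
f 27 28 19
f 28 17 29
f 28 29 19
f 29 17 30
f 29 30 19
f 30 17 31
f 30 31 19
f 31 17 32
f 31 32 19
f 32 17 18
f 32 18 19
f 33 70 49
f 70 44 73
f 49 73 38
f 70 73 49
f 33 49 45
f 49 38 50
f 45 50 34
f 49 50 45
f 33 45 54
f 45 34 55
f 54 55 40
f 45 55 54
f 33 54 66
f 54 40 69
f 66 69 43
f 54 69 66
f 33 66 70
f 66 43 74
f 70 74 44
f 66 74 70
f 34 50 61
f 50 38 64
f 61 64 42
f 50 64 61
f 38 73 51
f 73 44 72
f 51 72 37
f 73 72 51
f 44 74 71
f 74 43 67
f 71 67 35
f 74 67 71
f 43 69 68
f 69 40 56
f 68 56 39
f 69 56 68
f 40 55 60
f 55 34 57
f 60 57 41
f 55 57 60
f 36 62 48
f 62 42 63
f 48 63 37
f 62 63 48
f 36 48 46
f 48 37 47
f 46 47 35
f 48 47 46
f 36 46 53
f 46 35 52
f 53 52 39
f 46 52 53
f 36 53 58
f 53 39 59
f 58 59 41
f 53 59 58
f 36 58 62
f 58 41 65
f 62 65 42
f 58 65 62
f 37 63 51
f 63 42 64
f 51 64 38
f 63 64 51
f 35 47 71
f 47 37 72
f 71 72 44
f 47 72 71
f 39 52 68
f 52 35 67
f 68 67 43
f 52 67 68
f 41 59 60
f 59 39 56
f 60 56 40
f 59 56 60
f 42 65 61
f 65 41 57
f 61 57 34
f 65 57 61



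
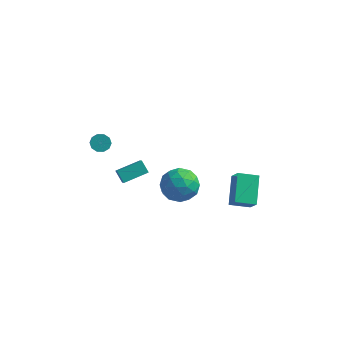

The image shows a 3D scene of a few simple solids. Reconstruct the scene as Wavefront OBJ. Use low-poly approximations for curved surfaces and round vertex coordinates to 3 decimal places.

v -4.159 0.938 -0.022
v -3.871 0.675 -0.437
v -3.352 -0.341 0.567
v -3.641 -0.078 0.982
v -3.66 0.92 -0.298
v -3.142 -0.096 0.707
v -3.64 1.173 -0.053
v -3.122 0.156 0.952
v -3.819 1.335 0.204
v -3.3 0.319 1.209
v -4.127 1.346 0.374
v -3.609 0.33 1.379
v -4.448 1.201 0.393
v -3.929 0.185 1.397
v -4.658 0.956 0.253
v -4.14 -0.06 1.258
v -4.678 0.704 0.008
v -4.16 -0.313 1.013
v -4.5 0.541 -0.249
v -3.981 -0.475 0.756
v -4.191 0.53 -0.419
v -3.673 -0.486 0.586
v -2.995 1.319 -3.426
v -3.532 1.617 -2.838
v -3.438 2.047 -4.199
v -3.974 2.345 -3.611
v -1.986 2.355 -3.029
v -2.522 2.653 -2.441
v -2.428 3.083 -3.802
v -2.965 3.381 -3.214
v 0.39 2.995 -3.644
v 1.001 2.018 -3.538
v -1.081 2.162 -2.842
v -0.47 1.185 -2.736
v -0.194 2.112 -2.101
v 0.715 2.627 -2.597
v -0.795 1.553 -3.783
v 0.114 2.068 -4.279
v 0.268 1.127 -3.624
v 0.64 1.473 -2.584
v -0.72 2.707 -3.796
v -0.348 3.053 -2.756
v 0.825 2.58 -3.662
v -0.905 1.6 -2.718
v -0.743 2.145 -2.345
v -0.384 1.571 -2.283
v 0.657 2.937 -3.108
v 1.016 2.363 -3.046
v 0.313 2.418 -2.201
v -1.096 1.817 -3.334
v -0.737 1.243 -3.272
v 0.304 2.609 -4.097
v 0.663 2.035 -4.035
v -0.393 1.762 -4.179
v 0.753 1.482 -3.65
v -0.112 0.992 -3.178
v -0.303 1.209 -3.794
v 0.232 1.511 -4.085
v 0.971 1.685 -3.038
v 0.106 1.195 -2.567
v 0.269 1.74 -2.194
v 0.803 2.043 -2.485
v 0.541 1.161 -3.089
v -0.186 2.985 -3.813
v -1.051 2.495 -3.342
v -0.883 2.137 -3.895
v -0.349 2.44 -4.186
v 0.032 3.188 -3.202
v -0.833 2.698 -2.73
v -0.312 2.669 -2.295
v 0.223 2.971 -2.586
v -0.621 3.019 -3.291
v 2.695 2.385 -4.173
v 3.251 1.843 -3.232
v 2.268 3.842 -3.081
v 2.824 3.3 -2.14
v 3.736 2.92 -4.48
v 4.292 2.378 -3.539
v 3.309 4.377 -3.388
v 3.865 3.835 -2.447
f 2 1 5
f 2 5 3
f 3 5 6
f 3 6 4
f 5 1 7
f 5 7 6
f 6 7 8
f 6 8 4
f 7 1 9
f 7 9 8
f 8 9 10
f 8 10 4
f 9 1 11
f 9 11 10
f 10 11 12
f 10 12 4
f 11 1 13
f 11 13 12
f 12 13 14
f 12 14 4
f 13 1 15
f 13 15 14
f 14 15 16
f 14 16 4
f 15 1 17
f 15 17 16
f 16 17 18
f 16 18 4
f 17 1 19
f 17 19 18
f 18 19 20
f 18 20 4
f 19 1 21
f 19 21 20
f 20 21 22
f 20 22 4
f 21 1 2
f 21 2 22
f 22 2 3
f 22 3 4
f 24 26 23
f 27 24 23
f 23 26 25
f 25 27 23
f 24 30 26
f 28 24 27
f 28 30 24
f 26 30 25
f 29 27 25
f 25 30 29
f 29 28 27
f 30 28 29
f 31 68 47
f 68 42 71
f 47 71 36
f 68 71 47
f 31 47 43
f 47 36 48
f 43 48 32
f 47 48 43
f 31 43 52
f 43 32 53
f 52 53 38
f 43 53 52
f 31 52 64
f 52 38 67
f 64 67 41
f 52 67 64
f 31 64 68
f 64 41 72
f 68 72 42
f 64 72 68
f 32 48 59
f 48 36 62
f 59 62 40
f 48 62 59
f 36 71 49
f 71 42 70
f 49 70 35
f 71 70 49
f 42 72 69
f 72 41 65
f 69 65 33
f 72 65 69
f 41 67 66
f 67 38 54
f 66 54 37
f 67 54 66
f 38 53 58
f 53 32 55
f 58 55 39
f 53 55 58
f 34 60 46
f 60 40 61
f 46 61 35
f 60 61 46
f 34 46 44
f 46 35 45
f 44 45 33
f 46 45 44
f 34 44 51
f 44 33 50
f 51 50 37
f 44 50 51
f 34 51 56
f 51 37 57
f 56 57 39
f 51 57 56
f 34 56 60
f 56 39 63
f 60 63 40
f 56 63 60
f 35 61 49
f 61 40 62
f 49 62 36
f 61 62 49
f 33 45 69
f 45 35 70
f 69 70 42
f 45 70 69
f 37 50 66
f 50 33 65
f 66 65 41
f 50 65 66
f 39 57 58
f 57 37 54
f 58 54 38
f 57 54 58
f 40 63 59
f 63 39 55
f 59 55 32
f 63 55 59
f 74 76 73
f 77 74 73
f 73 76 75
f 75 77 73
f 74 80 76
f 78 74 77
f 78 80 74
f 76 80 75
f 79 77 75
f 75 80 79
f 79 78 77
f 80 78 79



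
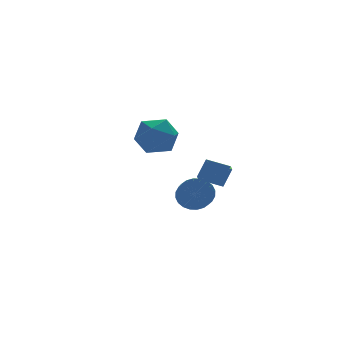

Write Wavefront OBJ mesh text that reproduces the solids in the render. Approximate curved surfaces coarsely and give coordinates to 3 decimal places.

v 1.42 -1.865 -1.415
v 2.093 -1.54 -0.425
v 1.813 -1.281 -1.874
v 2.486 -0.957 -0.884
v 2.354 -2.763 -1.756
v 3.027 -2.439 -0.766
v 2.747 -2.18 -2.215
v 3.42 -1.855 -1.225
v 2.786 1.206 -3.999
v 3.496 1.369 -3.329
v 3.183 0.437 -2.771
v 2.474 0.274 -3.441
v 3.2 1.562 -3.173
v 2.887 0.63 -2.615
v 2.841 1.7 -3.143
v 2.528 0.769 -2.585
v 2.473 1.764 -3.244
v 2.16 0.832 -2.686
v 2.153 1.742 -3.459
v 1.84 0.81 -2.901
v 1.93 1.639 -3.757
v 1.617 0.707 -3.199
v 1.837 1.469 -4.091
v 1.524 0.538 -3.533
v 1.888 1.26 -4.412
v 1.575 0.329 -3.854
v 2.077 1.043 -4.669
v 1.764 0.111 -4.111
v 2.373 0.85 -4.825
v 2.06 -0.082 -4.267
v 2.732 0.711 -4.855
v 2.419 -0.22 -4.297
v 3.1 0.648 -4.754
v 2.787 -0.284 -4.196
v 3.42 0.67 -4.539
v 3.107 -0.262 -3.981
v 3.643 0.773 -4.241
v 3.33 -0.159 -3.683
v 3.736 0.942 -3.907
v 3.423 0.011 -3.349
v 3.685 1.151 -3.586
v 3.372 0.22 -3.028
v -2.372 -3.419 3.378
v -1.304 -3.025 2.913
v -2.376 -4.935 2.087
v -1.308 -4.541 1.622
v -1.348 -5.01 2.759
v -1.346 -4.073 3.556
v -2.334 -3.887 1.444
v -2.332 -2.95 2.241
v -1.28 -3.315 1.717
v -0.671 -4.008 2.53
v -3.009 -3.952 2.47
v -2.4 -4.645 3.283
f 2 4 1
f 5 2 1
f 1 4 3
f 3 5 1
f 2 8 4
f 6 2 5
f 6 8 2
f 4 8 3
f 7 5 3
f 3 8 7
f 7 6 5
f 8 6 7
f 10 9 13
f 10 13 11
f 11 13 14
f 11 14 12
f 13 9 15
f 13 15 14
f 14 15 16
f 14 16 12
f 15 9 17
f 15 17 16
f 16 17 18
f 16 18 12
f 17 9 19
f 17 19 18
f 18 19 20
f 18 20 12
f 19 9 21
f 19 21 20
f 20 21 22
f 20 22 12
f 21 9 23
f 21 23 22
f 22 23 24
f 22 24 12
f 23 9 25
f 23 25 24
f 24 25 26
f 24 26 12
f 25 9 27
f 25 27 26
f 26 27 28
f 26 28 12
f 27 9 29
f 27 29 28
f 28 29 30
f 28 30 12
f 29 9 31
f 29 31 30
f 30 31 32
f 30 32 12
f 31 9 33
f 31 33 32
f 32 33 34
f 32 34 12
f 33 9 35
f 33 35 34
f 34 35 36
f 34 36 12
f 35 9 37
f 35 37 36
f 36 37 38
f 36 38 12
f 37 9 39
f 37 39 38
f 38 39 40
f 38 40 12
f 39 9 41
f 39 41 40
f 40 41 42
f 40 42 12
f 41 9 10
f 41 10 42
f 42 10 11
f 42 11 12
f 43 54 48
f 43 48 44
f 43 44 50
f 43 50 53
f 43 53 54
f 44 48 52
f 48 54 47
f 54 53 45
f 53 50 49
f 50 44 51
f 46 52 47
f 46 47 45
f 46 45 49
f 46 49 51
f 46 51 52
f 47 52 48
f 45 47 54
f 49 45 53
f 51 49 50
f 52 51 44



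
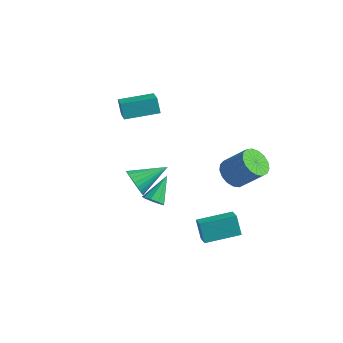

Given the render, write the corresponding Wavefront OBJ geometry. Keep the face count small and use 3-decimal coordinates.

v 3.157 -1.834 -4.065
v 2.613 -1.602 -2.818
v 2.442 -1.24 -4.487
v 1.899 -1.008 -3.24
v 4.461 -0.092 -3.82
v 3.918 0.14 -2.573
v 3.747 0.502 -4.242
v 3.203 0.734 -2.995
v -0.998 -2.949 -0.146
v -0.502 -2.867 -0.952
v -0.002 -1.191 0.646
v -0.801 -2.662 -1.03
v -1.13 -2.501 -0.973
v -1.439 -2.409 -0.791
v -1.681 -2.398 -0.51
v -1.819 -2.471 -0.174
v -1.832 -2.617 0.166
v -1.718 -2.814 0.459
v -1.494 -3.031 0.66
v -1.195 -3.236 0.738
v -0.866 -3.397 0.681
v -0.557 -3.489 0.499
v -0.315 -3.5 0.218
v -0.177 -3.427 -0.118
v -0.164 -3.28 -0.458
v -0.278 -3.084 -0.751
v 2.144 2.148 -1.047
v 2.694 2.706 -1.716
v 4.006 3.131 -0.281
v 3.456 2.572 0.387
v 2.378 3.031 -1.522
v 3.69 3.456 -0.088
v 2.008 3.154 -1.22
v 3.32 3.578 0.214
v 1.669 3.046 -0.879
v 2.981 3.47 0.556
v 1.439 2.733 -0.576
v 2.752 3.157 0.859
v 1.371 2.285 -0.381
v 2.683 2.709 1.054
v 1.479 1.806 -0.338
v 2.792 2.23 1.096
v 1.74 1.405 -0.459
v 3.053 1.83 0.976
v 2.094 1.175 -0.714
v 3.406 1.599 0.721
v 2.458 1.167 -1.045
v 3.771 1.591 0.39
v 2.751 1.384 -1.377
v 4.063 1.808 0.058
v 2.905 1.776 -1.633
v 4.217 2.2 -0.199
v 2.884 2.253 -1.756
v 4.196 2.678 -0.321
v -3.723 -0.49 2.588
v -4.146 -0.27 3.591
v -4.748 0.464 1.947
v -5.171 0.684 2.95
v -2.349 1.136 2.81
v -2.772 1.356 3.813
v -3.374 2.09 2.169
v -3.797 2.31 3.172
v -1.671 -0.446 -3.819
v -1.15 -0.099 -4.175
v -1.829 1.066 -2.581
v -1.589 0.013 -4.368
v -2.067 -0.09 -4.304
v -2.359 -0.359 -4.013
v -2.329 -0.669 -3.631
v -1.991 -0.874 -3.337
v -1.504 -0.879 -3.269
v -1.094 -0.681 -3.458
v -0.955 -0.373 -3.816
f 2 4 1
f 5 2 1
f 1 4 3
f 3 5 1
f 2 8 4
f 6 2 5
f 6 8 2
f 4 8 3
f 7 5 3
f 3 8 7
f 7 6 5
f 8 6 7
f 10 9 12
f 10 12 11
f 12 9 13
f 12 13 11
f 13 9 14
f 13 14 11
f 14 9 15
f 14 15 11
f 15 9 16
f 15 16 11
f 16 9 17
f 16 17 11
f 17 9 18
f 17 18 11
f 18 9 19
f 18 19 11
f 19 9 20
f 19 20 11
f 20 9 21
f 20 21 11
f 21 9 22
f 21 22 11
f 22 9 23
f 22 23 11
f 23 9 24
f 23 24 11
f 24 9 25
f 24 25 11
f 25 9 26
f 25 26 11
f 26 9 10
f 26 10 11
f 28 27 31
f 28 31 29
f 29 31 32
f 29 32 30
f 31 27 33
f 31 33 32
f 32 33 34
f 32 34 30
f 33 27 35
f 33 35 34
f 34 35 36
f 34 36 30
f 35 27 37
f 35 37 36
f 36 37 38
f 36 38 30
f 37 27 39
f 37 39 38
f 38 39 40
f 38 40 30
f 39 27 41
f 39 41 40
f 40 41 42
f 40 42 30
f 41 27 43
f 41 43 42
f 42 43 44
f 42 44 30
f 43 27 45
f 43 45 44
f 44 45 46
f 44 46 30
f 45 27 47
f 45 47 46
f 46 47 48
f 46 48 30
f 47 27 49
f 47 49 48
f 48 49 50
f 48 50 30
f 49 27 51
f 49 51 50
f 50 51 52
f 50 52 30
f 51 27 53
f 51 53 52
f 52 53 54
f 52 54 30
f 53 27 28
f 53 28 54
f 54 28 29
f 54 29 30
f 56 58 55
f 59 56 55
f 55 58 57
f 57 59 55
f 56 62 58
f 60 56 59
f 60 62 56
f 58 62 57
f 61 59 57
f 57 62 61
f 61 60 59
f 62 60 61
f 64 63 66
f 64 66 65
f 66 63 67
f 66 67 65
f 67 63 68
f 67 68 65
f 68 63 69
f 68 69 65
f 69 63 70
f 69 70 65
f 70 63 71
f 70 71 65
f 71 63 72
f 71 72 65
f 72 63 73
f 72 73 65
f 73 63 64
f 73 64 65



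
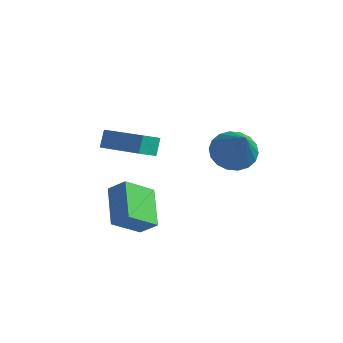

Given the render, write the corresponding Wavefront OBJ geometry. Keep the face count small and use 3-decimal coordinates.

v 0.805 1.907 -1.227
v 1.533 1.79 -1.81
v 1.915 0.973 0.347
v 1.609 2.165 -1.64
v 1.526 2.489 -1.389
v 1.3 2.698 -1.106
v 0.976 2.75 -0.846
v 0.618 2.635 -0.662
v 0.297 2.376 -0.59
v 0.077 2.025 -0.644
v 0.002 1.65 -0.813
v 0.085 1.326 -1.064
v 0.311 1.117 -1.348
v 0.635 1.065 -1.607
v 0.993 1.179 -1.791
v 1.313 1.438 -1.863
v -2.294 -2.164 -0.05
v -2.415 -1.741 0.618
v -2.055 -1.456 -0.455
v -2.175 -1.033 0.214
v -0.305 -2.507 0.526
v -0.425 -2.084 1.195
v -0.065 -1.799 0.122
v -0.186 -1.376 0.79
v -1.434 -1.128 -2.974
v -1.932 -2.208 -2.111
v -0.757 -0.98 -2.4
v -1.256 -2.06 -1.536
v -0.444 -2.28 -3.844
v -0.943 -3.36 -2.98
v 0.232 -2.132 -3.269
v -0.266 -3.212 -2.406
f 2 1 4
f 2 4 3
f 4 1 5
f 4 5 3
f 5 1 6
f 5 6 3
f 6 1 7
f 6 7 3
f 7 1 8
f 7 8 3
f 8 1 9
f 8 9 3
f 9 1 10
f 9 10 3
f 10 1 11
f 10 11 3
f 11 1 12
f 11 12 3
f 12 1 13
f 12 13 3
f 13 1 14
f 13 14 3
f 14 1 15
f 14 15 3
f 15 1 16
f 15 16 3
f 16 1 2
f 16 2 3
f 18 20 17
f 21 18 17
f 17 20 19
f 19 21 17
f 18 24 20
f 22 18 21
f 22 24 18
f 20 24 19
f 23 21 19
f 19 24 23
f 23 22 21
f 24 22 23
f 26 28 25
f 29 26 25
f 25 28 27
f 27 29 25
f 26 32 28
f 30 26 29
f 30 32 26
f 28 32 27
f 31 29 27
f 27 32 31
f 31 30 29
f 32 30 31



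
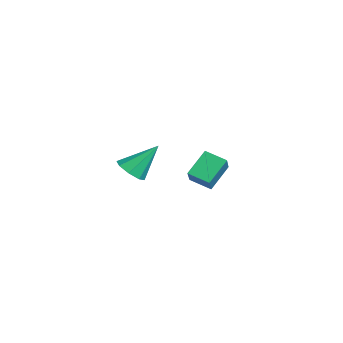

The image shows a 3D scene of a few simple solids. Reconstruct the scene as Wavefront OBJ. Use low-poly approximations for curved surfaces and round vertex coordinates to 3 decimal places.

v -3.413 2.446 -2.736
v -2.673 2.162 -2.017
v -2.858 3.11 -3.046
v -2.118 2.827 -2.327
v -2.922 1.653 -3.553
v -2.182 1.37 -2.834
v -2.367 2.318 -3.863
v -1.627 2.034 -3.144
v 1.849 -1.695 -0.408
v 2.106 -1.286 -0.781
v 1.871 -0.745 0.648
v 1.64 -1.267 -0.789
v 1.296 -1.498 -0.573
v 1.276 -1.845 -0.261
v 1.593 -2.104 -0.035
v 2.059 -2.123 -0.027
v 2.403 -1.891 -0.242
v 2.422 -1.545 -0.554
f 2 4 1
f 5 2 1
f 1 4 3
f 3 5 1
f 2 8 4
f 6 2 5
f 6 8 2
f 4 8 3
f 7 5 3
f 3 8 7
f 7 6 5
f 8 6 7
f 10 9 12
f 10 12 11
f 12 9 13
f 12 13 11
f 13 9 14
f 13 14 11
f 14 9 15
f 14 15 11
f 15 9 16
f 15 16 11
f 16 9 17
f 16 17 11
f 17 9 18
f 17 18 11
f 18 9 10
f 18 10 11



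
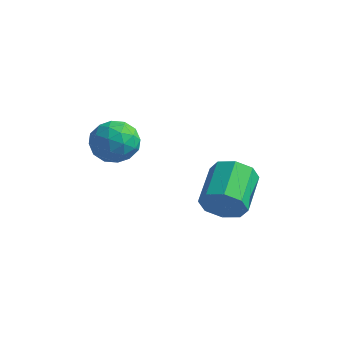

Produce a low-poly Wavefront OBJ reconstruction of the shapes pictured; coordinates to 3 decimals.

v -2.957 -2.894 -1.115
v -2.4 -3.674 -1.705
v -3.58 -4.186 0.005
v -3.023 -4.966 -0.585
v -2.455 -4.216 0.032
v -2.07 -3.417 -0.661
v -3.91 -4.443 -1.039
v -3.525 -3.644 -1.732
v -2.989 -4.631 -1.658
v -2.09 -4.491 -0.996
v -3.89 -3.369 -0.704
v -2.991 -3.229 -0.042
v -2.624 -3.17 -1.509
v -3.356 -4.69 -0.191
v -3.022 -4.249 0.171
v -2.695 -4.707 -0.176
v -2.43 -3.019 -0.895
v -2.103 -3.478 -1.241
v -2.135 -3.796 -0.22
v -3.877 -4.382 -0.459
v -3.55 -4.841 -0.805
v -3.285 -3.153 -1.524
v -2.958 -3.611 -1.871
v -3.845 -4.064 -1.48
v -2.643 -4.191 -1.828
v -3.009 -4.951 -1.169
v -3.53 -4.644 -1.436
v -3.304 -4.174 -1.843
v -2.115 -4.109 -1.439
v -2.481 -4.868 -0.78
v -2.147 -4.427 -0.418
v -1.921 -3.958 -0.825
v -2.461 -4.672 -1.411
v -3.499 -2.992 -0.92
v -3.865 -3.751 -0.261
v -4.059 -3.902 -0.875
v -3.833 -3.433 -1.282
v -2.971 -2.909 -0.531
v -3.337 -3.669 0.128
v -2.676 -3.686 0.143
v -2.45 -3.216 -0.264
v -3.519 -3.188 -0.289
v 1.773 -3.124 -3.296
v 2.278 -2.641 -4.052
v 1.633 -0.852 -3.34
v 1.127 -1.336 -2.584
v 1.539 -2.827 -4.254
v 0.894 -1.038 -3.542
v 0.937 -3.187 -3.895
v 0.292 -1.399 -3.183
v 0.824 -3.51 -3.185
v 0.179 -1.722 -2.473
v 1.267 -3.608 -2.54
v 0.622 -1.819 -1.828
v 2.006 -3.422 -2.338
v 1.361 -1.633 -1.626
v 2.608 -3.061 -2.697
v 1.963 -1.273 -1.985
v 2.721 -2.738 -3.407
v 2.076 -0.95 -2.695
f 1 38 17
f 38 12 41
f 17 41 6
f 38 41 17
f 1 17 13
f 17 6 18
f 13 18 2
f 17 18 13
f 1 13 22
f 13 2 23
f 22 23 8
f 13 23 22
f 1 22 34
f 22 8 37
f 34 37 11
f 22 37 34
f 1 34 38
f 34 11 42
f 38 42 12
f 34 42 38
f 2 18 29
f 18 6 32
f 29 32 10
f 18 32 29
f 6 41 19
f 41 12 40
f 19 40 5
f 41 40 19
f 12 42 39
f 42 11 35
f 39 35 3
f 42 35 39
f 11 37 36
f 37 8 24
f 36 24 7
f 37 24 36
f 8 23 28
f 23 2 25
f 28 25 9
f 23 25 28
f 4 30 16
f 30 10 31
f 16 31 5
f 30 31 16
f 4 16 14
f 16 5 15
f 14 15 3
f 16 15 14
f 4 14 21
f 14 3 20
f 21 20 7
f 14 20 21
f 4 21 26
f 21 7 27
f 26 27 9
f 21 27 26
f 4 26 30
f 26 9 33
f 30 33 10
f 26 33 30
f 5 31 19
f 31 10 32
f 19 32 6
f 31 32 19
f 3 15 39
f 15 5 40
f 39 40 12
f 15 40 39
f 7 20 36
f 20 3 35
f 36 35 11
f 20 35 36
f 9 27 28
f 27 7 24
f 28 24 8
f 27 24 28
f 10 33 29
f 33 9 25
f 29 25 2
f 33 25 29
f 44 43 47
f 44 47 45
f 45 47 48
f 45 48 46
f 47 43 49
f 47 49 48
f 48 49 50
f 48 50 46
f 49 43 51
f 49 51 50
f 50 51 52
f 50 52 46
f 51 43 53
f 51 53 52
f 52 53 54
f 52 54 46
f 53 43 55
f 53 55 54
f 54 55 56
f 54 56 46
f 55 43 57
f 55 57 56
f 56 57 58
f 56 58 46
f 57 43 59
f 57 59 58
f 58 59 60
f 58 60 46
f 59 43 44
f 59 44 60
f 60 44 45
f 60 45 46

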